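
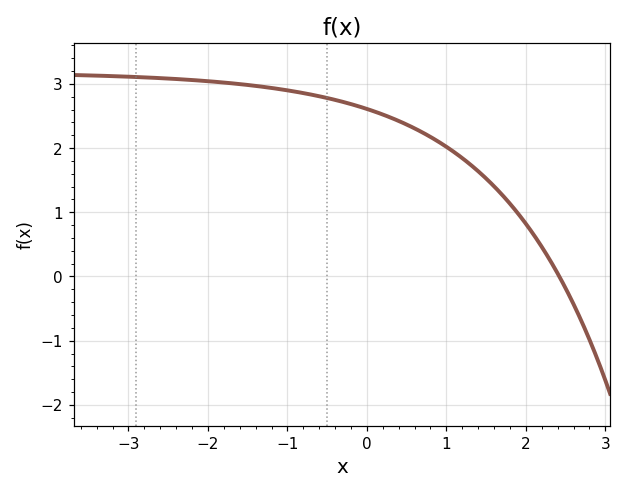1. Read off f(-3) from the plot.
3.1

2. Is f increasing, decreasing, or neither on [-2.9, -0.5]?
decreasing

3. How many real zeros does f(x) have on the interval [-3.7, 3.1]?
1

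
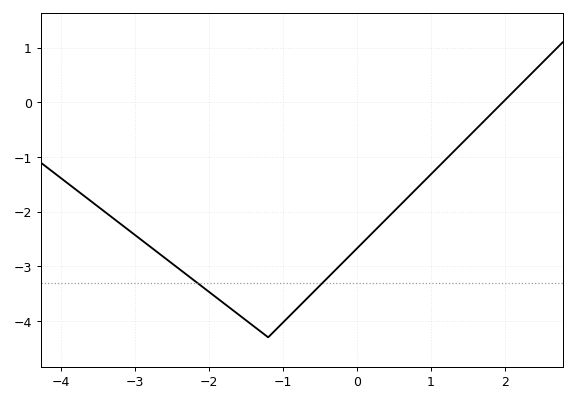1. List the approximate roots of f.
1.97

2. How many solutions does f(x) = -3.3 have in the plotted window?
2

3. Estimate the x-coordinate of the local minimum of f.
-1.2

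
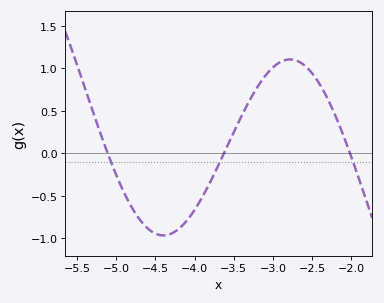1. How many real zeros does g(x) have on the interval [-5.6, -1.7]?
3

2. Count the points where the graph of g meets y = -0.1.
3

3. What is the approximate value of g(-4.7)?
-0.777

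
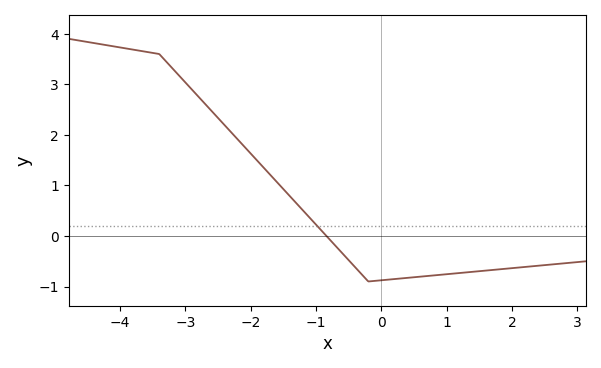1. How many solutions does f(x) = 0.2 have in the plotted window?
1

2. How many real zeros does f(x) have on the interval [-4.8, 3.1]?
1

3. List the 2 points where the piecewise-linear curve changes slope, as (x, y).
(-3.4, 3.6); (-0.2, -0.9)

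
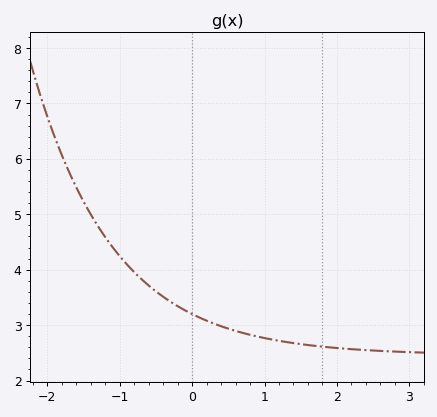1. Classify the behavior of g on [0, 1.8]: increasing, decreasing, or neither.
decreasing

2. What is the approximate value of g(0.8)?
2.8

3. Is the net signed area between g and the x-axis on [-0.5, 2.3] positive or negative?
positive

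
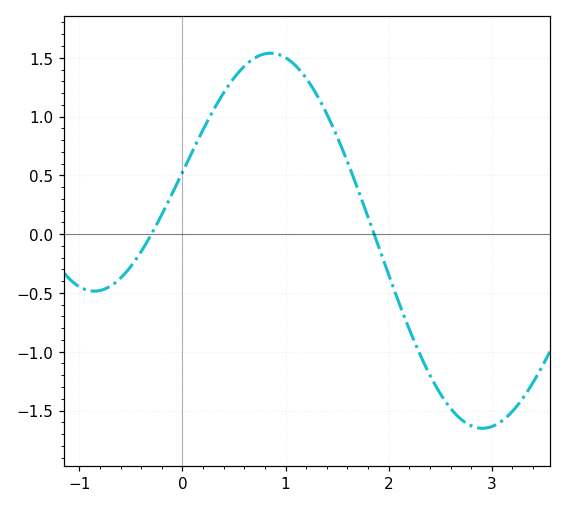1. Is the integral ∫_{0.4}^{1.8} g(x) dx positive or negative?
positive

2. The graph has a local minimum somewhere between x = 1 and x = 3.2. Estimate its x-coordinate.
2.91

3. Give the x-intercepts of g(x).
-0.3, 1.86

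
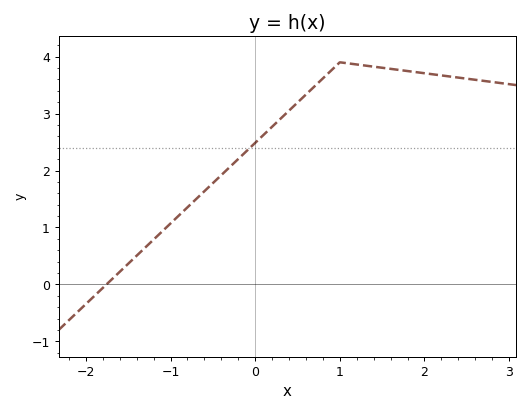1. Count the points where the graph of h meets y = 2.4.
1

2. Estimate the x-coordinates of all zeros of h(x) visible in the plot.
-1.8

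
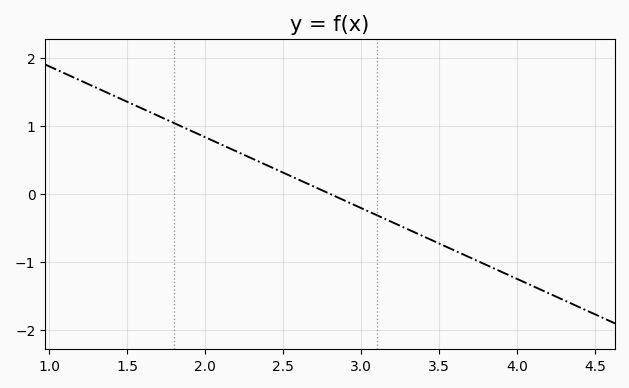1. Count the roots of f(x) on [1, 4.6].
1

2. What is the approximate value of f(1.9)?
0.936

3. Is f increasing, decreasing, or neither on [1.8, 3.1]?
decreasing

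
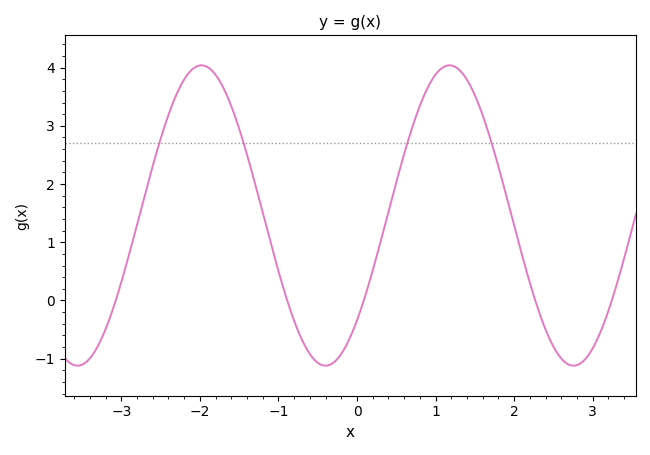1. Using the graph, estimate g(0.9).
3.7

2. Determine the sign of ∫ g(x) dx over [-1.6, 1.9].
positive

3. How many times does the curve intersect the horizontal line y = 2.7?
4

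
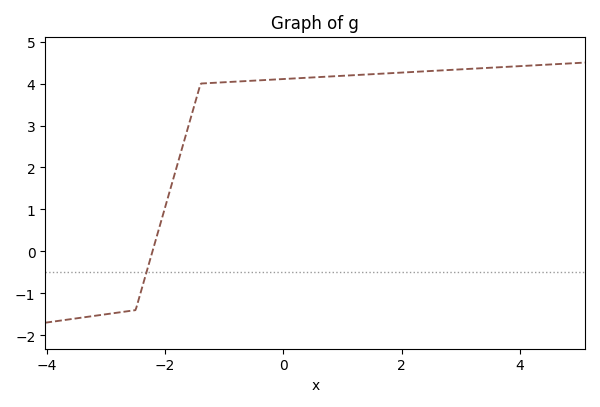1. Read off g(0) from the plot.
4.1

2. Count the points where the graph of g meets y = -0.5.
1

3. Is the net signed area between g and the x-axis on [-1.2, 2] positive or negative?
positive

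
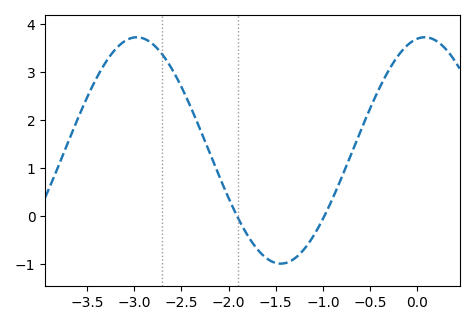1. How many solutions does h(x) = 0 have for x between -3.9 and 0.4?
2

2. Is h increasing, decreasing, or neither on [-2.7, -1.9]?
decreasing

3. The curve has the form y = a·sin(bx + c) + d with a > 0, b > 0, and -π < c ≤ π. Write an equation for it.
y = 2.36sin(2.06x + 1.41) + 1.37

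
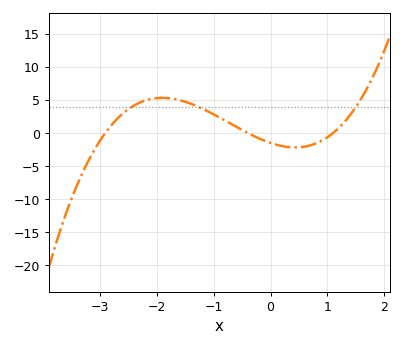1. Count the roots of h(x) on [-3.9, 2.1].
3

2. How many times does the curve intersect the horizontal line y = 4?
3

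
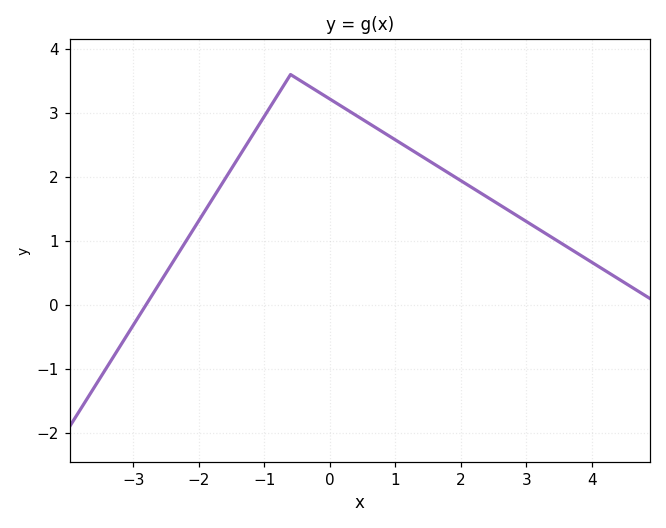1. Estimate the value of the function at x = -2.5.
0.5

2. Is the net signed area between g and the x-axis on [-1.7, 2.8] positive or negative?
positive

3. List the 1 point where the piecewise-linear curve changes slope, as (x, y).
(-0.6, 3.6)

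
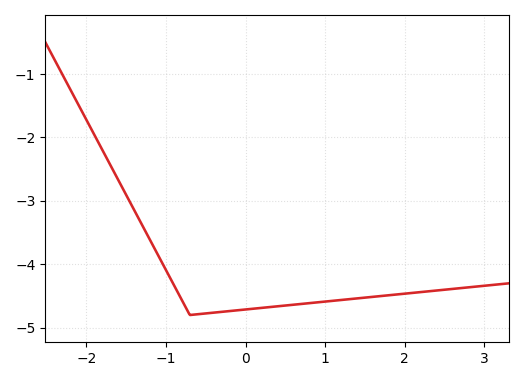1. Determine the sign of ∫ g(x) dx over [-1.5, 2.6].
negative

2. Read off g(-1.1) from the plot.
-3.85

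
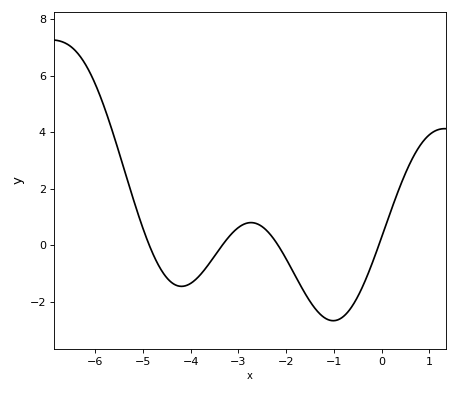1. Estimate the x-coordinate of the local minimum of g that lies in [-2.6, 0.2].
-1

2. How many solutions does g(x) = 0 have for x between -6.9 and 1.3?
4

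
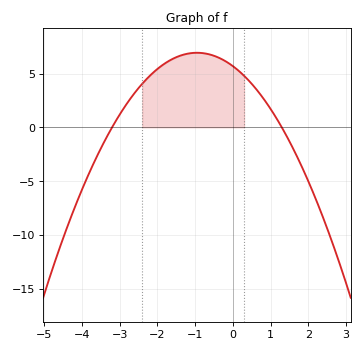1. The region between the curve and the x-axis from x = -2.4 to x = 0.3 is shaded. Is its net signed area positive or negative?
positive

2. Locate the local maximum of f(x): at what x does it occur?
-0.95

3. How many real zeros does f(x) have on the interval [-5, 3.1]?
2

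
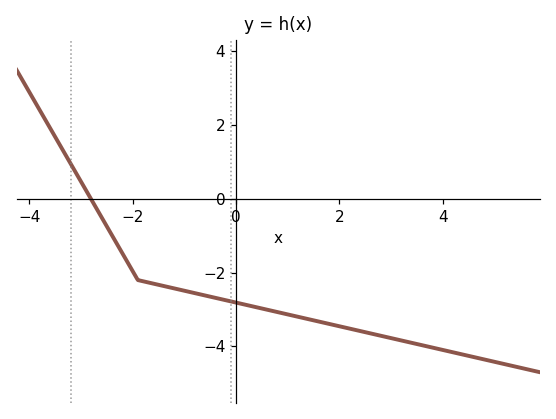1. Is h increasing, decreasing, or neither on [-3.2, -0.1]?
decreasing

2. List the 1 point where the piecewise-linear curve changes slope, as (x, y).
(-1.9, -2.2)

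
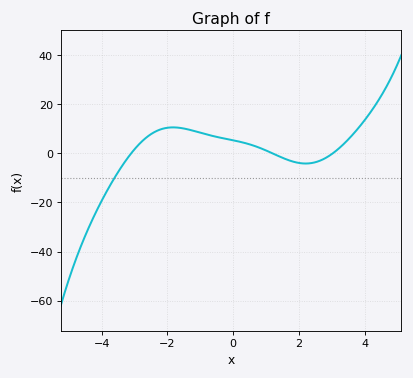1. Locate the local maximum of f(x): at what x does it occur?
-1.8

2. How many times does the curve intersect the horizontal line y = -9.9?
1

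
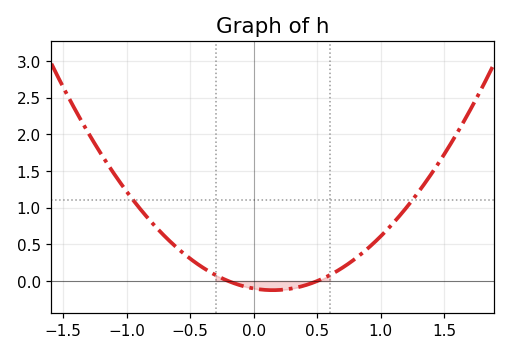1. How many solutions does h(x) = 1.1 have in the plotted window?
2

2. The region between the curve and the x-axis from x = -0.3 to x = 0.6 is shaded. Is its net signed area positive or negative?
negative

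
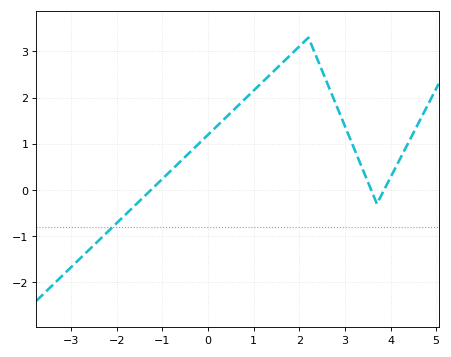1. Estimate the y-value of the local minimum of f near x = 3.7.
-0.3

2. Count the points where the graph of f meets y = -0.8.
1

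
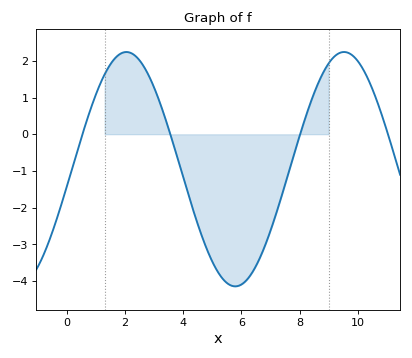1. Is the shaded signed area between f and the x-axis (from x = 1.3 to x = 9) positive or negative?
negative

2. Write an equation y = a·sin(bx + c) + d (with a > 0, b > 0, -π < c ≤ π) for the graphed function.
y = 3.19sin(0.84x - 0.15) - 0.95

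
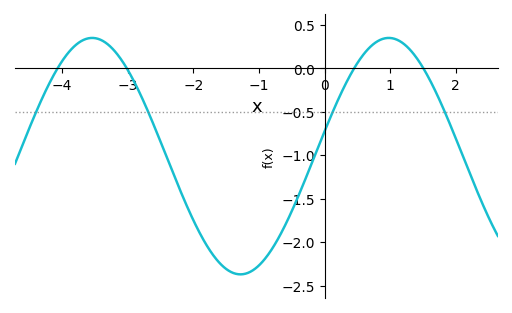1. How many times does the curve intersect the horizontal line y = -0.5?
4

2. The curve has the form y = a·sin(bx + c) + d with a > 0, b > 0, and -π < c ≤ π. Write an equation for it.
y = 1.36sin(1.4x + 0.21) - 1.01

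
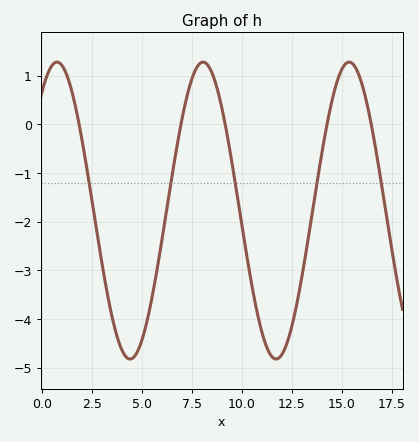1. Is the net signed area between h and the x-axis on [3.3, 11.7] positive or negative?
negative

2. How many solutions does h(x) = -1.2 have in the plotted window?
5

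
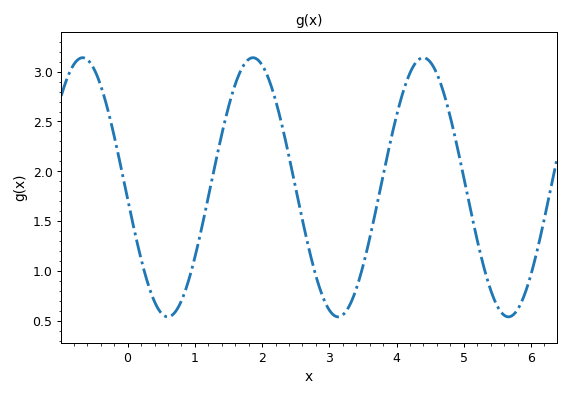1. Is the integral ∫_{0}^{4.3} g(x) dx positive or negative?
positive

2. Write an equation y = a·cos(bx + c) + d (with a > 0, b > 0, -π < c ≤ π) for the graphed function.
y = 1.3cos(2.5x + 1.7) + 1.84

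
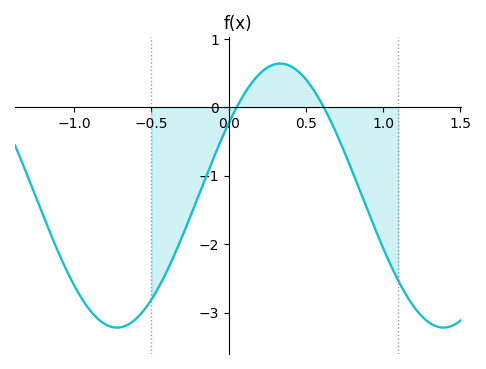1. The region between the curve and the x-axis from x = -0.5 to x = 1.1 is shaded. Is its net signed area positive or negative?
negative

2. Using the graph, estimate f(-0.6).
-3.1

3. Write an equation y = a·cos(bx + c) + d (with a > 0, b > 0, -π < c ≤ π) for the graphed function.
y = 1.93cos(3x - 0.99) - 1.29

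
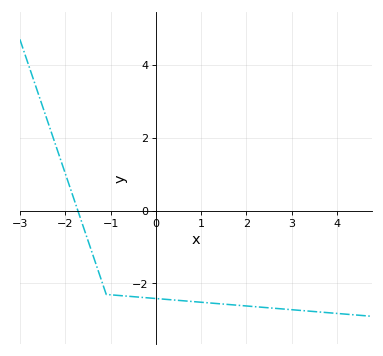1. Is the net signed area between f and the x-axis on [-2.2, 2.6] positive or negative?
negative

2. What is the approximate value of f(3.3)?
-2.8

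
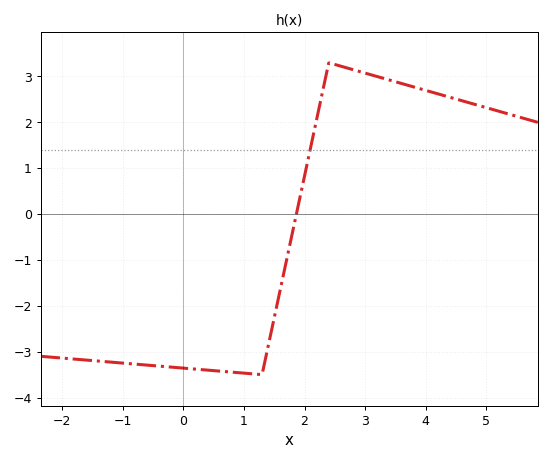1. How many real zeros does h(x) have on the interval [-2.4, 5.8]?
1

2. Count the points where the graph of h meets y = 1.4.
1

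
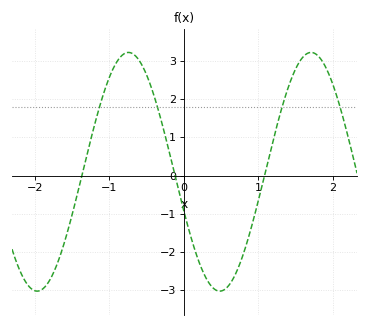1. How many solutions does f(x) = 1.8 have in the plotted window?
4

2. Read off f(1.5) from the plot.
2.8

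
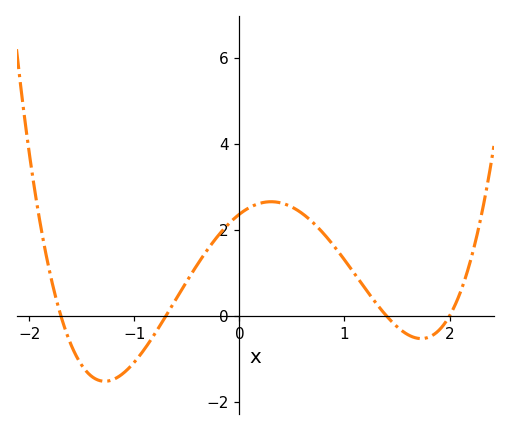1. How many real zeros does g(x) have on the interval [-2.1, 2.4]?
4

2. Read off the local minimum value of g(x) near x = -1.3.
-1.52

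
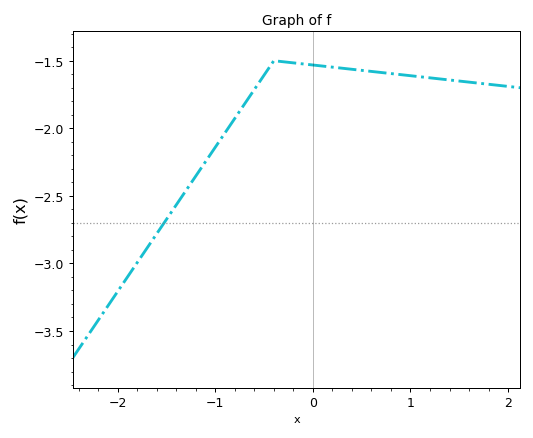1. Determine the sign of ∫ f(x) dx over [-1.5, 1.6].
negative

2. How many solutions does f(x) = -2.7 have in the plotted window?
1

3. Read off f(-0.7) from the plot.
-1.82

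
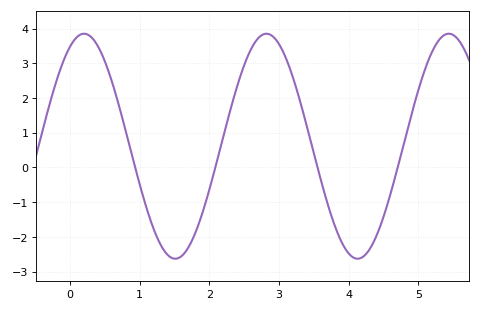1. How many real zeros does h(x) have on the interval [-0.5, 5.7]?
4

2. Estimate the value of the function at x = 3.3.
1.9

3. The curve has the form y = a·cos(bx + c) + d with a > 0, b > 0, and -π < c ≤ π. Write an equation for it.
y = 3.24cos(2.4x - 0.48) + 0.61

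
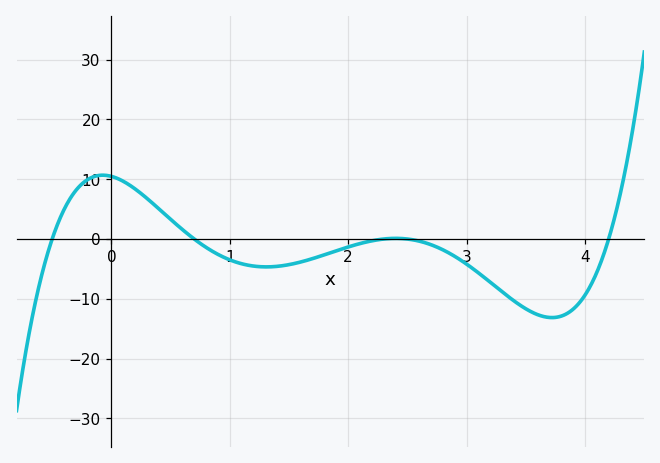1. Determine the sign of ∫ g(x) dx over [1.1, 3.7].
negative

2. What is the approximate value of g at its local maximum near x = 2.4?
0.11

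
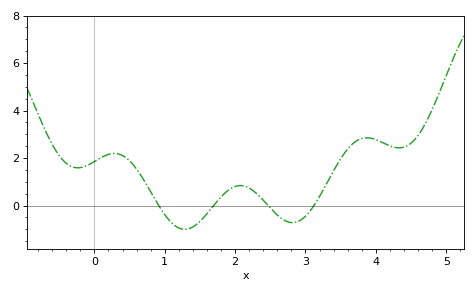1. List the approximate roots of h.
0.915, 1.7, 2.47, 3.12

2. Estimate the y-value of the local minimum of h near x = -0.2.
1.59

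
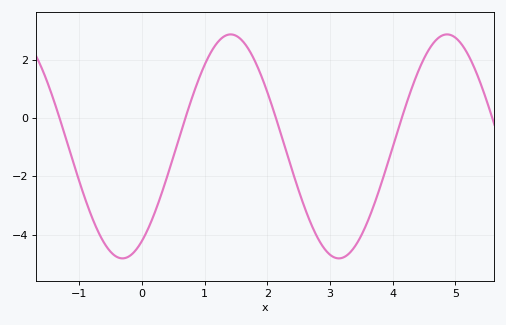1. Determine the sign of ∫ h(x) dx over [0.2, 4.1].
negative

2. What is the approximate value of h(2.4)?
-1.8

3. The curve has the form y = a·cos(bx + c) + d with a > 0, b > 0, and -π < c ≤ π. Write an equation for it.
y = 3.85cos(1.8x - 2.6) - 0.97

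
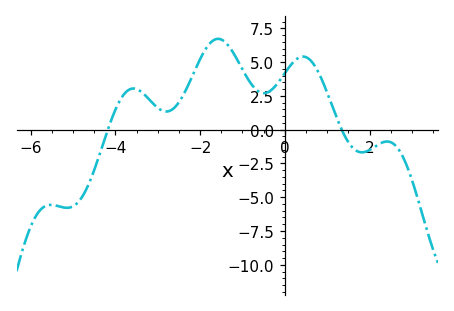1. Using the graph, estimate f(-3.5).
3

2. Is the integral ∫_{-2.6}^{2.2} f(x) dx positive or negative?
positive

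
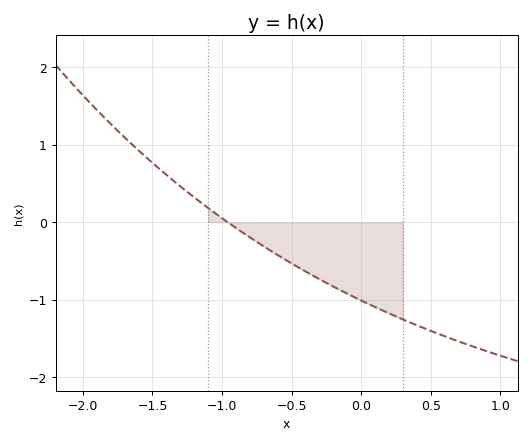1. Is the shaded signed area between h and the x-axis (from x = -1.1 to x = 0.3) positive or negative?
negative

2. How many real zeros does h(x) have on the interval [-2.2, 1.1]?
1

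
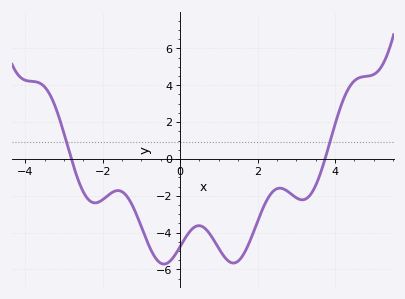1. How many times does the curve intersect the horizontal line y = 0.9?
2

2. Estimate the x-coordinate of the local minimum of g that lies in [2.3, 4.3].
3.2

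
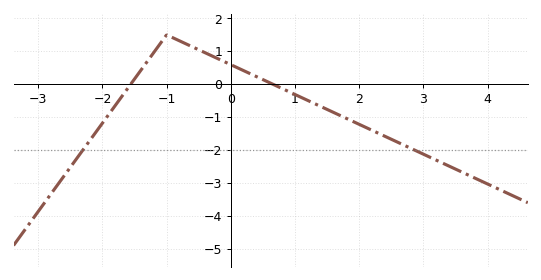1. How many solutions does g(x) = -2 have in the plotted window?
2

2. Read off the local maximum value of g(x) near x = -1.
1.5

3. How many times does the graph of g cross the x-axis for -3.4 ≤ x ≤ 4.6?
2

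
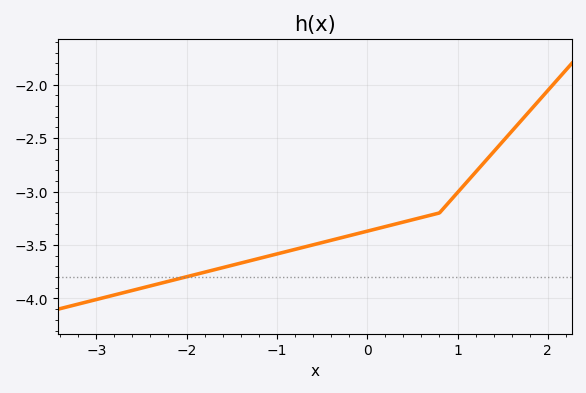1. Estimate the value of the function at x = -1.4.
-3.65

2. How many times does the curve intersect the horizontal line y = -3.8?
1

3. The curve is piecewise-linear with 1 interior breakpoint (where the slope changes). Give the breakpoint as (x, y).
(0.8, -3.2)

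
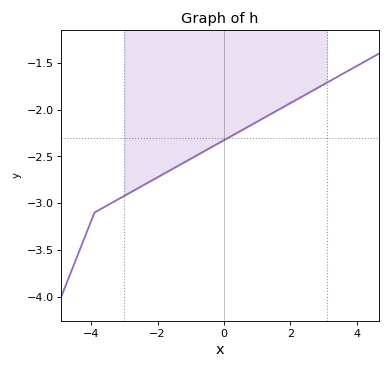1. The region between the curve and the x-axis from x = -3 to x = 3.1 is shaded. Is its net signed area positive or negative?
negative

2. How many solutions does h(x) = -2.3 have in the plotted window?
1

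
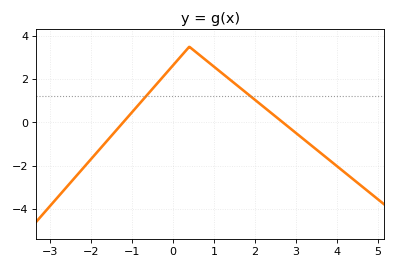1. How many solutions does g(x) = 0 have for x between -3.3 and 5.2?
2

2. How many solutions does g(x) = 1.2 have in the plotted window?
2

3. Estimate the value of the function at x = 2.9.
-0.335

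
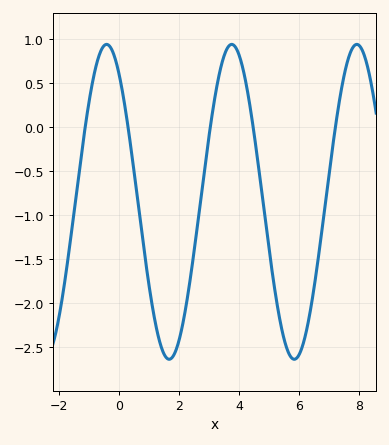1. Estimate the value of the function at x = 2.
-2.45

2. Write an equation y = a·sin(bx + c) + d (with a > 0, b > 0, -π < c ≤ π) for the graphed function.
y = 1.79sin(1.5x + 2.2) - 0.85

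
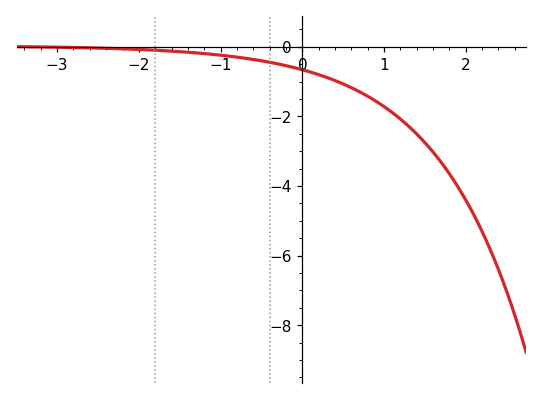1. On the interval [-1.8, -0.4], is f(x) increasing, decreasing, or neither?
decreasing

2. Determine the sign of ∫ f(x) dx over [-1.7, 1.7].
negative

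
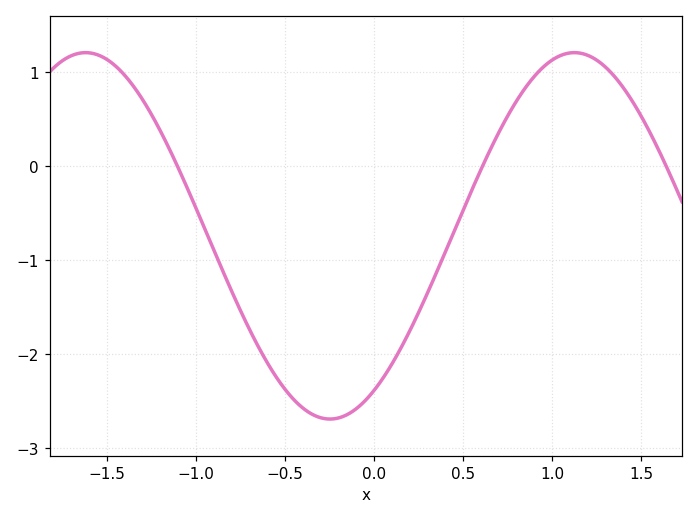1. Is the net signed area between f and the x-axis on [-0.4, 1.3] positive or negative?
negative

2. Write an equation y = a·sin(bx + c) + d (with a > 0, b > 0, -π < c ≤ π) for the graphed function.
y = 1.95sin(2.3x - 1) - 0.74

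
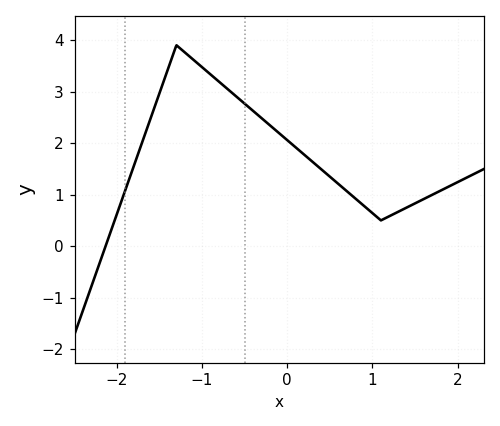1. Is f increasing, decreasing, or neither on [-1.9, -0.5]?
neither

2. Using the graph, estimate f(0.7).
1.07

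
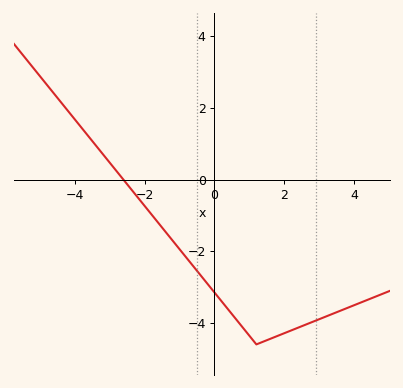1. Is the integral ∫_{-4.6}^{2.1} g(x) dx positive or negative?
negative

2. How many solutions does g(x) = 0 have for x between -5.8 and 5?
1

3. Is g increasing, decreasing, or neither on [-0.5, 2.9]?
neither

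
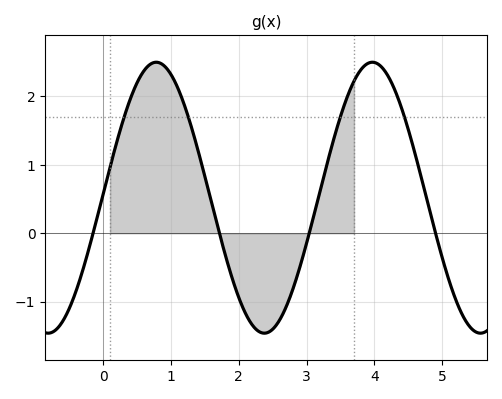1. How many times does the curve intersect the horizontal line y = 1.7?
4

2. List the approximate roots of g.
-0.151, 1.71, 3.04, 4.9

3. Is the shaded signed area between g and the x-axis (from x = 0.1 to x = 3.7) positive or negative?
positive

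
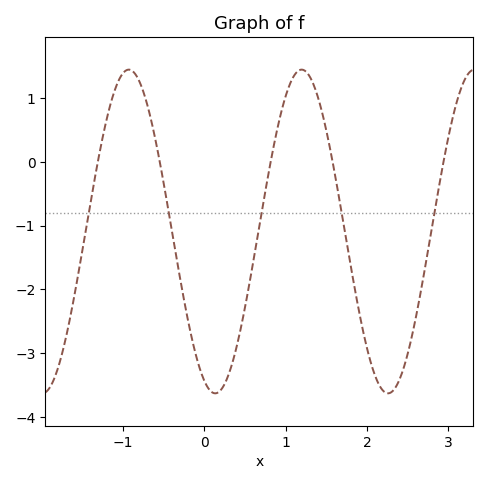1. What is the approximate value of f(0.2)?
-3.6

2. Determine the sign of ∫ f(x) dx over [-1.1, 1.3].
negative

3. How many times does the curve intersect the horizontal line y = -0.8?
5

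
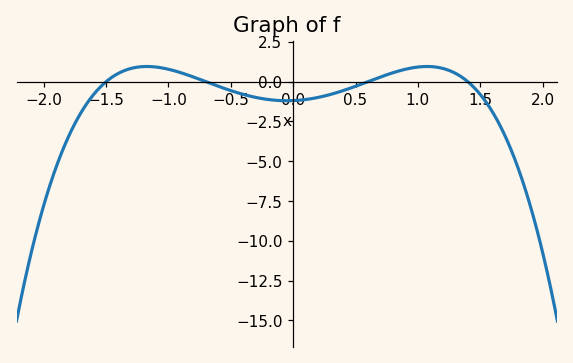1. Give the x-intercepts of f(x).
-1.5, -0.7, 0.6, 1.4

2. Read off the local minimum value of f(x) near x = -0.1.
-1.2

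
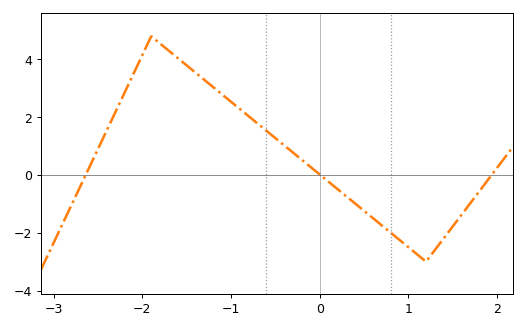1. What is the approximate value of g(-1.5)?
3.79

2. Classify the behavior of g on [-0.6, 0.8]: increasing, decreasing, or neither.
decreasing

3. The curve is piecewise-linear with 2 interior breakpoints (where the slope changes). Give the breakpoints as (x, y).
(-1.9, 4.8); (1.2, -3)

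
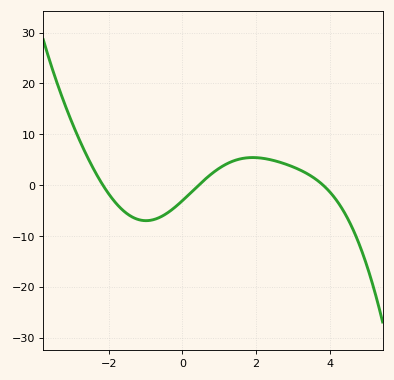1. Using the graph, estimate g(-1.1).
-7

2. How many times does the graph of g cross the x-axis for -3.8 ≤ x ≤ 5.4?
3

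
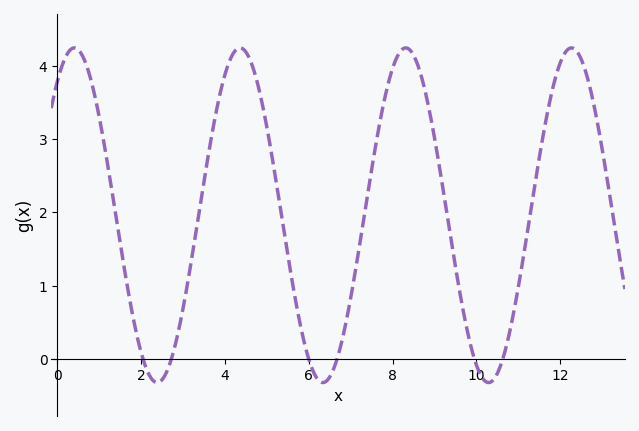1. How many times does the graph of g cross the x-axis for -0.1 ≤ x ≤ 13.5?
6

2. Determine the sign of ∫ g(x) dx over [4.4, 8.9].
positive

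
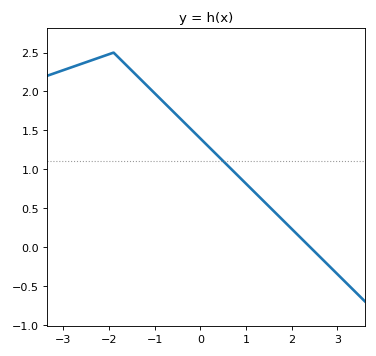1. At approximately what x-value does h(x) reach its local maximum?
-1.9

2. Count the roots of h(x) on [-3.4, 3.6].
1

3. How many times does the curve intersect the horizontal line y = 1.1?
1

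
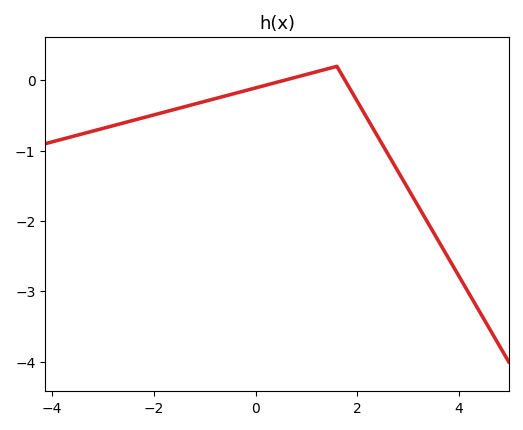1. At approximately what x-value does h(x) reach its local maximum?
1.6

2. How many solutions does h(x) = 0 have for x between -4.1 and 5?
2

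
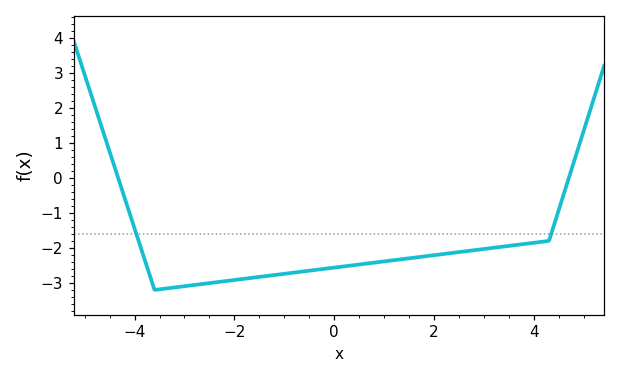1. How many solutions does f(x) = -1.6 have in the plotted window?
2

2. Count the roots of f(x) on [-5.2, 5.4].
2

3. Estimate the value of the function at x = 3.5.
-1.9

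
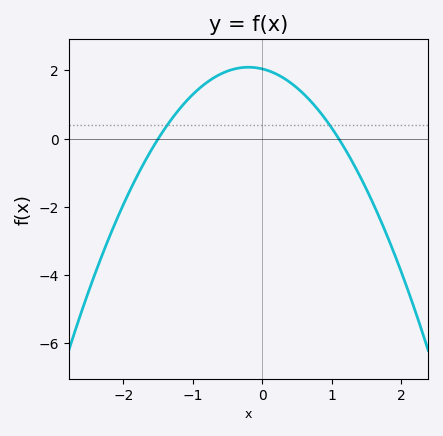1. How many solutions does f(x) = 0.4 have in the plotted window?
2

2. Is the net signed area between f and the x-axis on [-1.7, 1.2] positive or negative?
positive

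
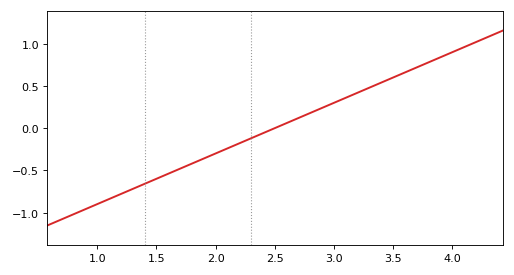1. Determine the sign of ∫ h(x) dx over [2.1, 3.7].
positive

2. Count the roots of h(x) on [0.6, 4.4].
1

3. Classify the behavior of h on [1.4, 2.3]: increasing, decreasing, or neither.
increasing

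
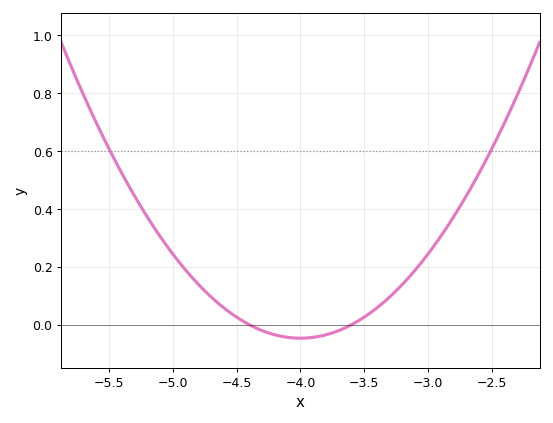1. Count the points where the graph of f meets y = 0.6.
2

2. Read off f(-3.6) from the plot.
0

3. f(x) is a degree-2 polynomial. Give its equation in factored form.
y = 0.29(x + 4.4)(x + 3.6)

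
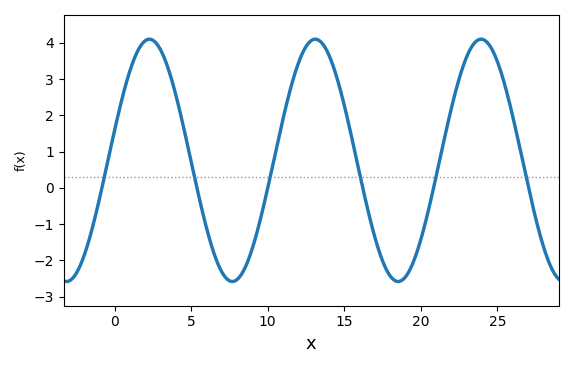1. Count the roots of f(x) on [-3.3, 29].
6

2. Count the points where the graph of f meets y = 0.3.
6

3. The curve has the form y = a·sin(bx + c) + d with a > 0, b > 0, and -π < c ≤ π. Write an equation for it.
y = 3.34sin(0.58x + 0.25) + 0.76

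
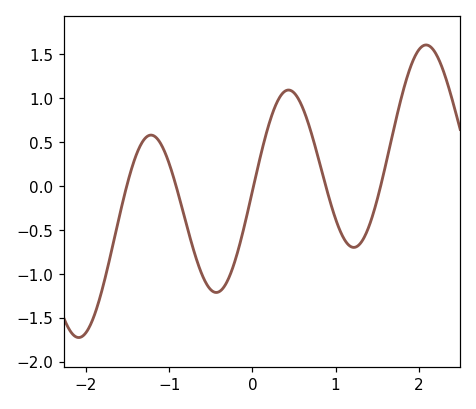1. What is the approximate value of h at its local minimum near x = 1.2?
-0.7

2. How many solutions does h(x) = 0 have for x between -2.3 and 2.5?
5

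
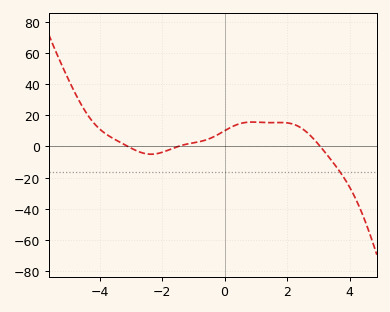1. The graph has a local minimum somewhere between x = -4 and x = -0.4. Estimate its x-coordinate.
-2.35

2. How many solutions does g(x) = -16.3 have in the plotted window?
1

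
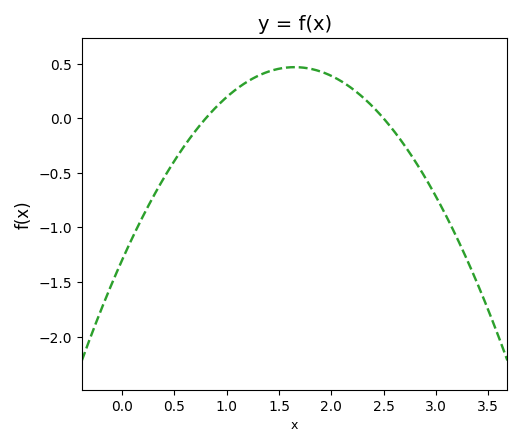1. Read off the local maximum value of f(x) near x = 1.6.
0.47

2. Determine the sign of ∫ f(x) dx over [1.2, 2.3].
positive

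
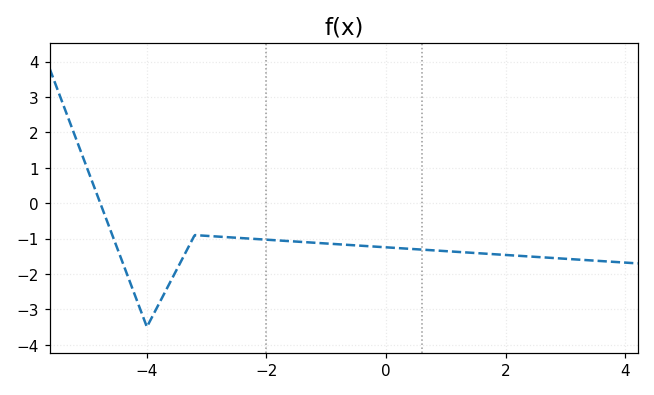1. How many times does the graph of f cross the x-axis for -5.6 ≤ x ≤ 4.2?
1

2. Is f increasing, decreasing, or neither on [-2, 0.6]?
decreasing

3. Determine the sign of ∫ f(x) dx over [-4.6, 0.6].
negative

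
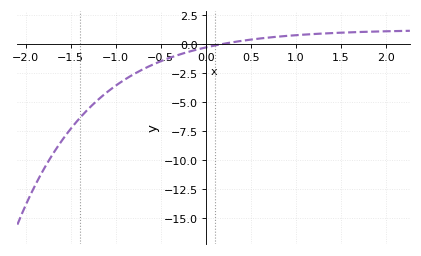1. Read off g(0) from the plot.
-0.27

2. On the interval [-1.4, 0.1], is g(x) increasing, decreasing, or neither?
increasing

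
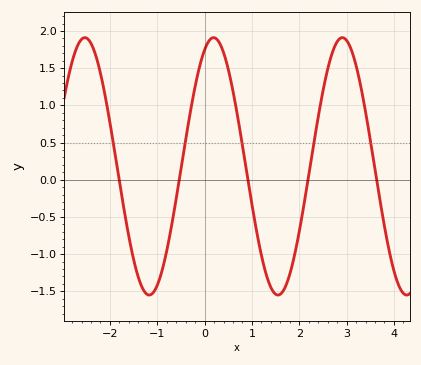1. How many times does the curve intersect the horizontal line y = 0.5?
5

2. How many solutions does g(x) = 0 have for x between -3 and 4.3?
5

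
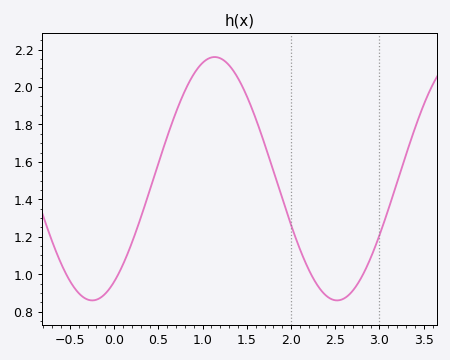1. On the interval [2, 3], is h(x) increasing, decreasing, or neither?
neither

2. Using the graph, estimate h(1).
2.13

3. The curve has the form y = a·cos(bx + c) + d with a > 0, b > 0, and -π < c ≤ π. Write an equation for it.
y = 0.65cos(2.27x - 2.58) + 1.51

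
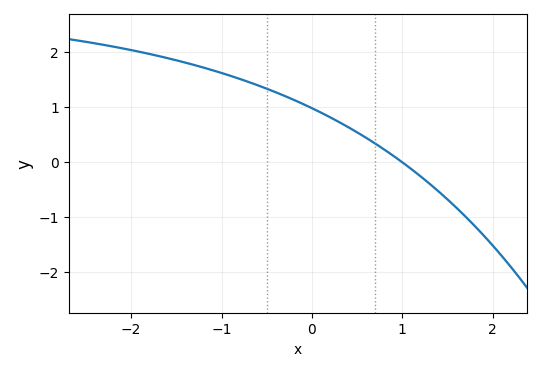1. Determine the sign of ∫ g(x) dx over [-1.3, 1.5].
positive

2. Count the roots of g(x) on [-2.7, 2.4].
1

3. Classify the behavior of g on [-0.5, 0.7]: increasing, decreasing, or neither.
decreasing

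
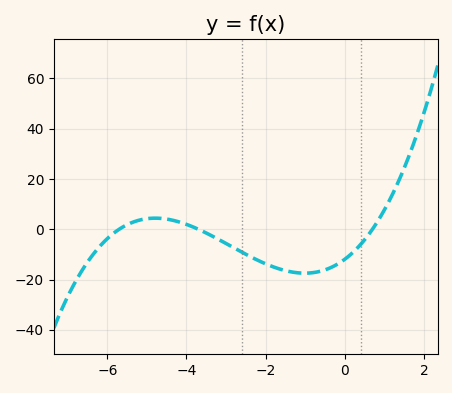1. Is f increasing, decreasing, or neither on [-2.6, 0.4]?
neither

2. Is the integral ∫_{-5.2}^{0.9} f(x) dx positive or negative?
negative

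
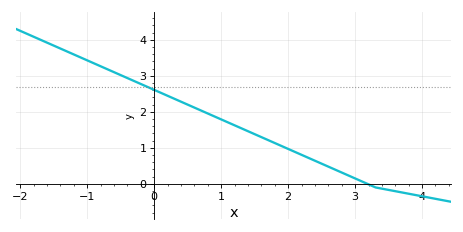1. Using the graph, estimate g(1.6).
1.3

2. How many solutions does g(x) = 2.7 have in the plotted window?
1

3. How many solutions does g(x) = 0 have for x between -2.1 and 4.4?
1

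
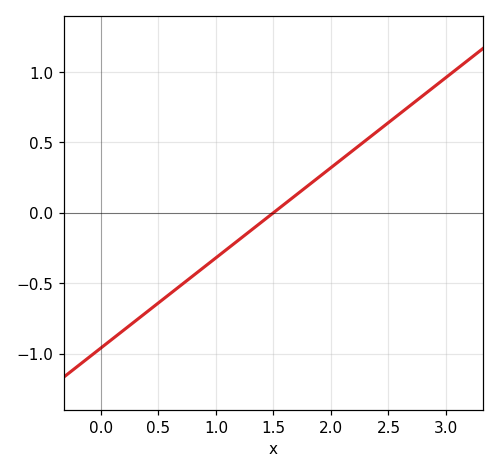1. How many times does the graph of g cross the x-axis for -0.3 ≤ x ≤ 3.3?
1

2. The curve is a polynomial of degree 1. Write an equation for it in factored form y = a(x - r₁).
y = 0.64(x - 1.5)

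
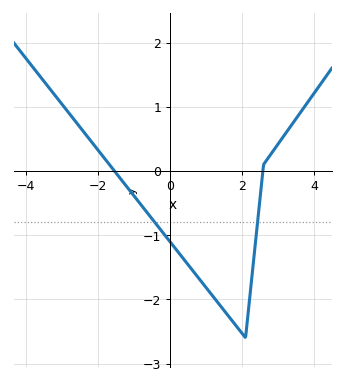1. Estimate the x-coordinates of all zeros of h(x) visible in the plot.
-1.6, 2.6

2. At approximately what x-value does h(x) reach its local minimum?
2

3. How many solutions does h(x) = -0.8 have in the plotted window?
2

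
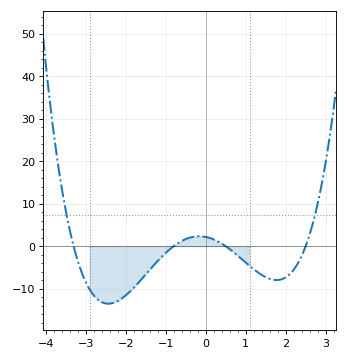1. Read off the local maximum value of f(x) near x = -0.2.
2.33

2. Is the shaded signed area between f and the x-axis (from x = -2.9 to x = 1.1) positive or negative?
negative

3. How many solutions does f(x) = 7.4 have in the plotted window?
2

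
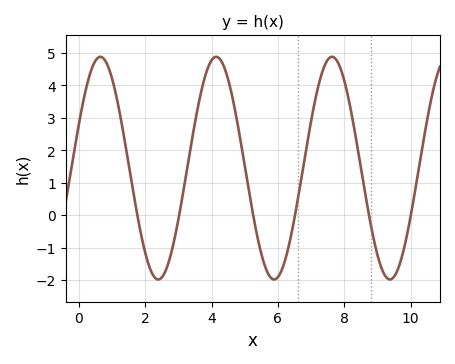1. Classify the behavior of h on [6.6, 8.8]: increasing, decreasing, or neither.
neither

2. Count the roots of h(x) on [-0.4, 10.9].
6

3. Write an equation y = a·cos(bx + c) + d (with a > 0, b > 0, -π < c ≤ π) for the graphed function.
y = 3.43cos(1.8x - 1.2) + 1.45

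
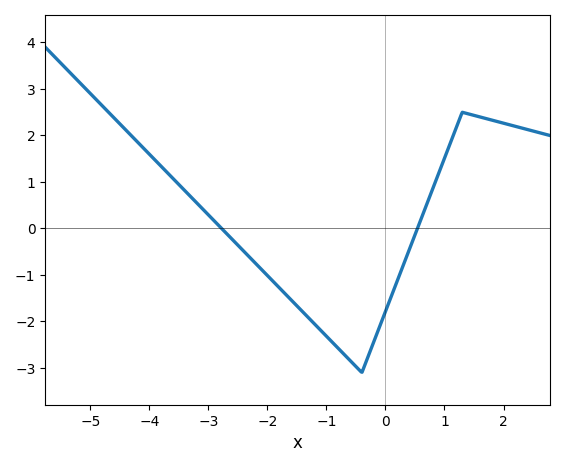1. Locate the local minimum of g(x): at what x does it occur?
-0.4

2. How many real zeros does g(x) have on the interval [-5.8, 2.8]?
2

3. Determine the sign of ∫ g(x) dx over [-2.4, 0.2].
negative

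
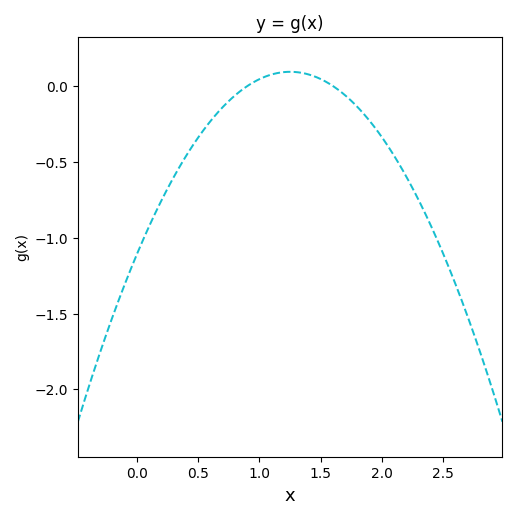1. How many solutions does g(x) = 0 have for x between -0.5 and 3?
2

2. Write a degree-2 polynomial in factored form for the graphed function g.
y = -0.77(x - 0.9)(x - 1.6)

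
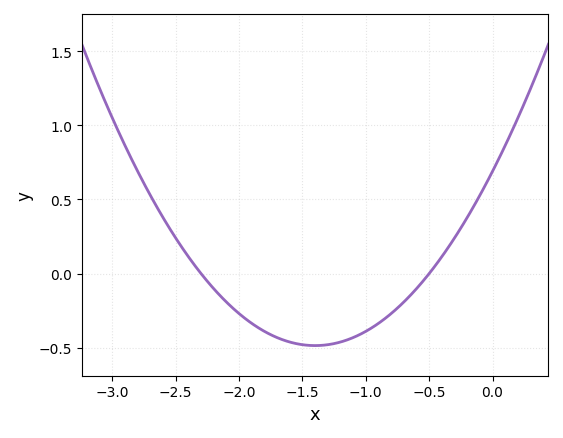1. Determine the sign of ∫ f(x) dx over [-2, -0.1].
negative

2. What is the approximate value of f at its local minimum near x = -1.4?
-0.486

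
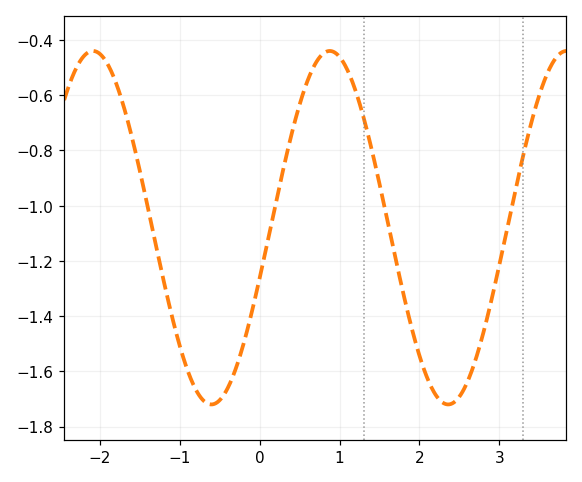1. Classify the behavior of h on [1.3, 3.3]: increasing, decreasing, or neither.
neither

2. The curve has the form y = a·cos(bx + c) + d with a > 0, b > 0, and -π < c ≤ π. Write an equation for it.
y = 0.64cos(2.1x - 1.9) - 1.08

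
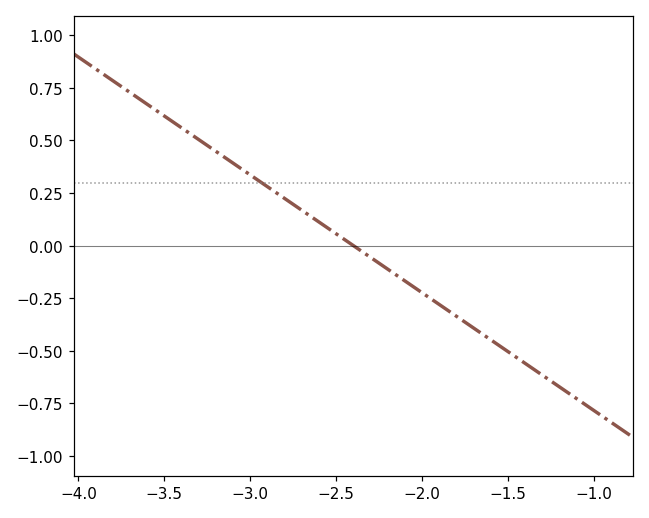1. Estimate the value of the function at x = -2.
-0.224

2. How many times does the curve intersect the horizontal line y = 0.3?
1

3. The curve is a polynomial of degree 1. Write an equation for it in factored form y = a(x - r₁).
y = -0.56(x + 2.4)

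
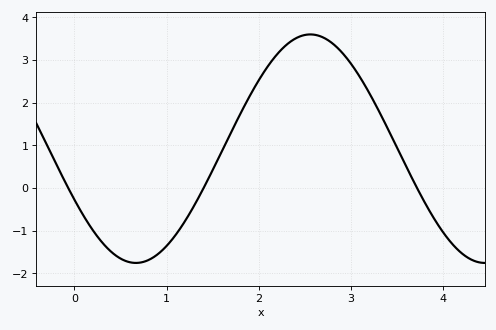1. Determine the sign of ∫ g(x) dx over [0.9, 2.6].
positive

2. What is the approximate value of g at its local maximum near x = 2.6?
3.6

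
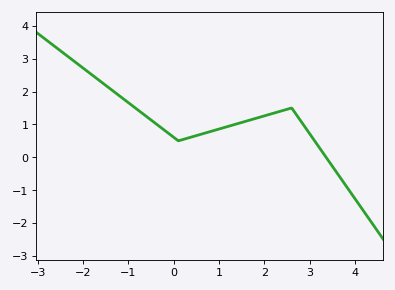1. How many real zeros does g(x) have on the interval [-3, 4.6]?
1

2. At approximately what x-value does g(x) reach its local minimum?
0.2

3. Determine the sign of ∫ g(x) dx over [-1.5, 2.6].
positive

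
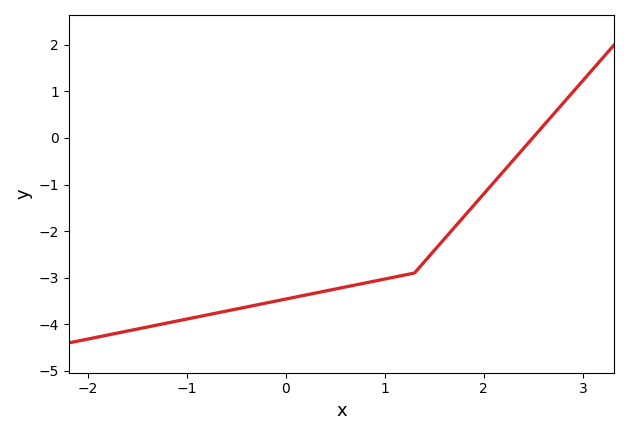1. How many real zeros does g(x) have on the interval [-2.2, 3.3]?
1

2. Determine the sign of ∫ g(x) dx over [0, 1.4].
negative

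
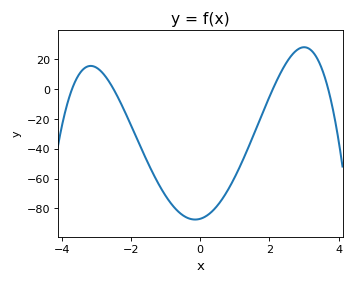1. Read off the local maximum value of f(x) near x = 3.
28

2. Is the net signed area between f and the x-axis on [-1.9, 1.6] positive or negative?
negative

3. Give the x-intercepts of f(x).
-3.6, -2.4, 2, 3.8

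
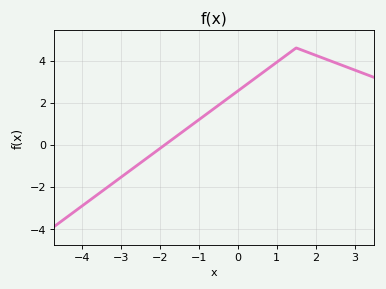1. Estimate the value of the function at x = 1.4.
4.46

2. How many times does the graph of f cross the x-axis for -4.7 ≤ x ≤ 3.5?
1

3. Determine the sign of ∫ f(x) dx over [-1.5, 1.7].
positive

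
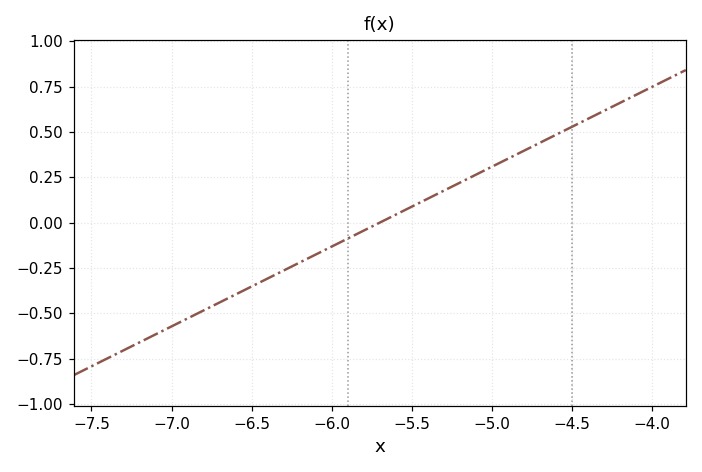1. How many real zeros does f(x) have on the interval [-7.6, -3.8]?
1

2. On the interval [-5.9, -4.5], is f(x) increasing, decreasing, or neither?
increasing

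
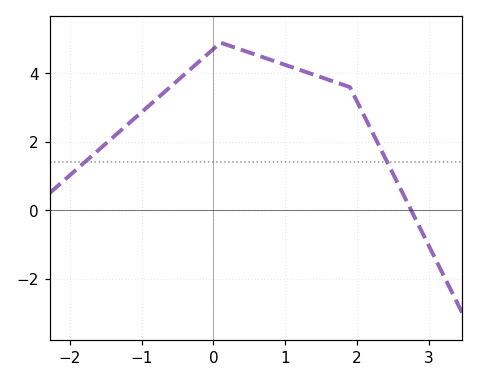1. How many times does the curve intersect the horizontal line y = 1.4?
2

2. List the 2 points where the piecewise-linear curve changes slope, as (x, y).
(0.1, 4.9); (1.9, 3.6)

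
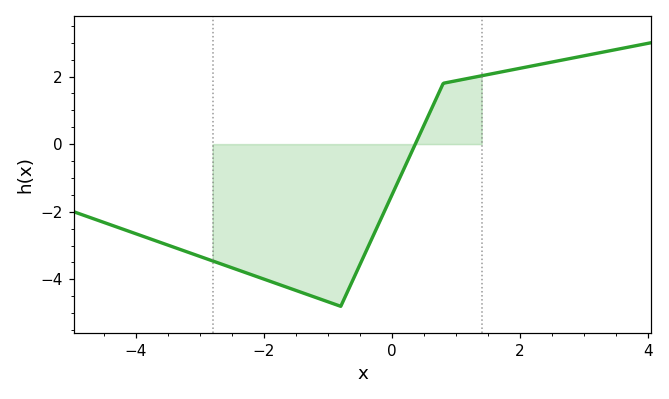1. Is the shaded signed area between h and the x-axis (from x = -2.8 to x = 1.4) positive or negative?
negative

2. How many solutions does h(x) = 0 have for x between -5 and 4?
1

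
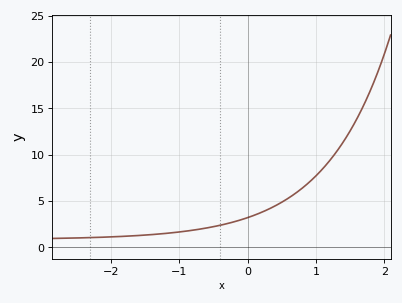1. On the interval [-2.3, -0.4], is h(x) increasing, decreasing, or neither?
increasing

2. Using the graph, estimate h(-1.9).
1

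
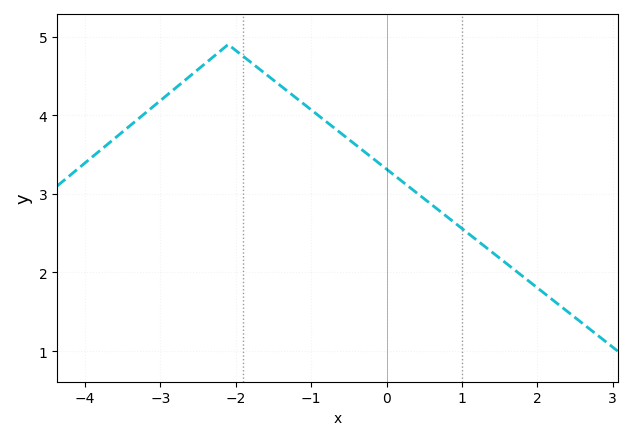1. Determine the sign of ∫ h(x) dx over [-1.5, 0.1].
positive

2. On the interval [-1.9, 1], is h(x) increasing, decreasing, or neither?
decreasing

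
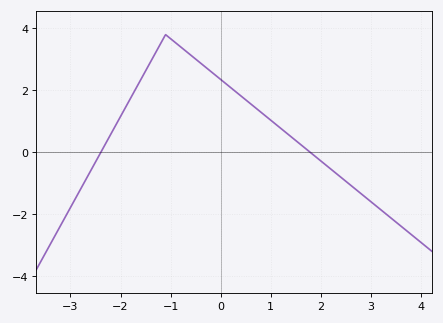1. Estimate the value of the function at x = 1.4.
0.6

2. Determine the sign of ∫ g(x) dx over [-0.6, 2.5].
positive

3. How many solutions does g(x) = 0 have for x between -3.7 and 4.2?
2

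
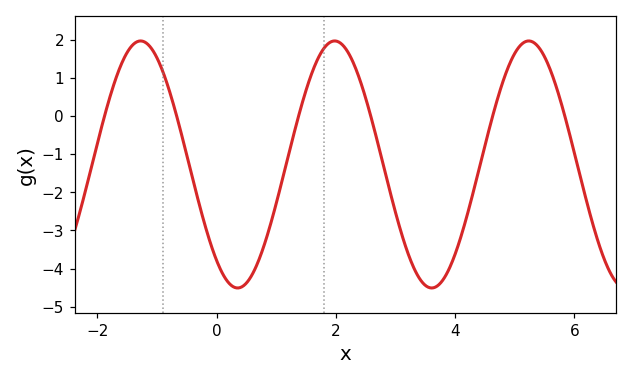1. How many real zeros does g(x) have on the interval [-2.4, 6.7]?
6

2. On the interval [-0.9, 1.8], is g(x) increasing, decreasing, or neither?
neither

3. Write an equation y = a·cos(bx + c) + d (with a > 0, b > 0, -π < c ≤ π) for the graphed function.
y = 3.24cos(1.9x + 2.5) - 1.27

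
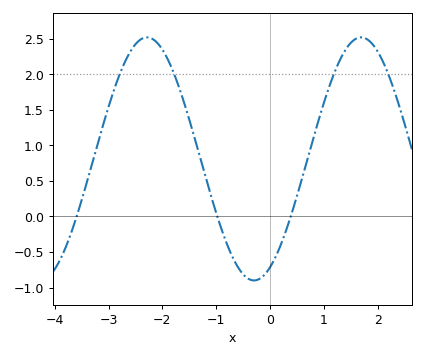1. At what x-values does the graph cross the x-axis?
-3.6, -1, 0.4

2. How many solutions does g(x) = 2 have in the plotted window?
4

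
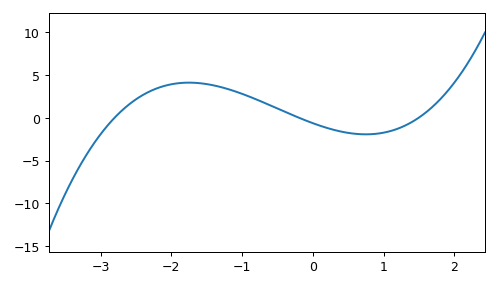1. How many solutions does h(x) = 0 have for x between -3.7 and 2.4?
3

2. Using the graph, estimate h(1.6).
0.5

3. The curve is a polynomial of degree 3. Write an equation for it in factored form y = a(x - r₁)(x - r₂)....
y = 0.77(x + 2.8)(x + 0.2)(x - 1.5)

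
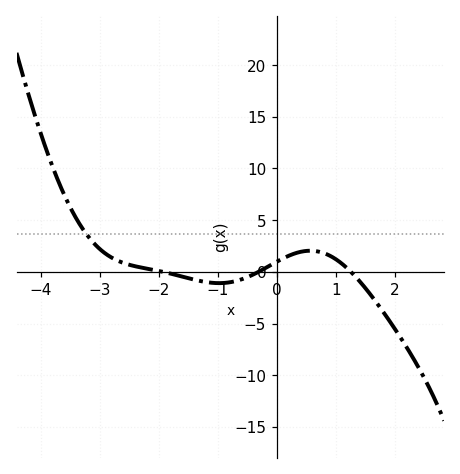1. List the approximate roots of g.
-1.9, -0.3, 1.3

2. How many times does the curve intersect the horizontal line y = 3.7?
1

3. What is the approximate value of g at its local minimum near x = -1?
-1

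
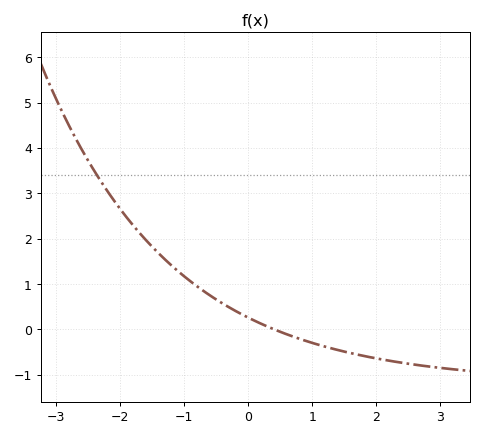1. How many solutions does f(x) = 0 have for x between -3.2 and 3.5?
1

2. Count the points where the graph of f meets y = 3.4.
1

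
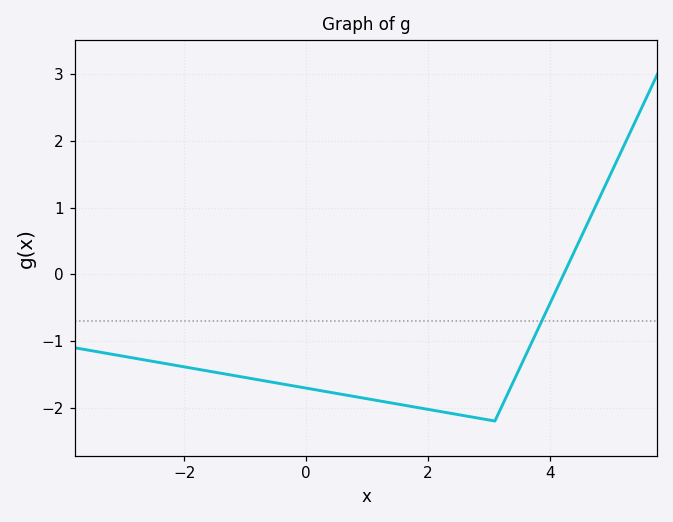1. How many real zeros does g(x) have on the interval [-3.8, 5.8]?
1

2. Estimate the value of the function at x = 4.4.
0.333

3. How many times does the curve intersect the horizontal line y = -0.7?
1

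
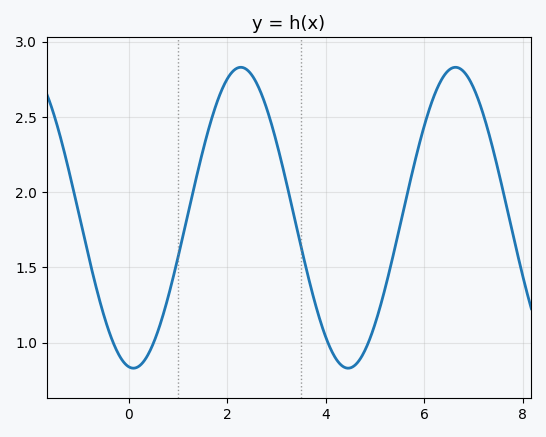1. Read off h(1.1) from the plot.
1.71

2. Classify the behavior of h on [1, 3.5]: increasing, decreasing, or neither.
neither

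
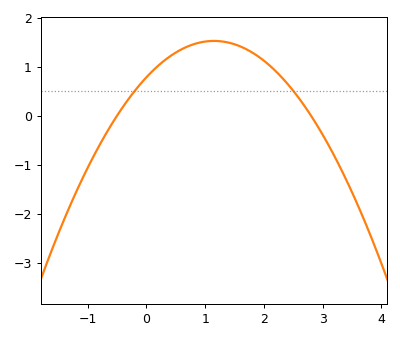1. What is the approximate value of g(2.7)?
0.2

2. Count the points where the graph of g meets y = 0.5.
2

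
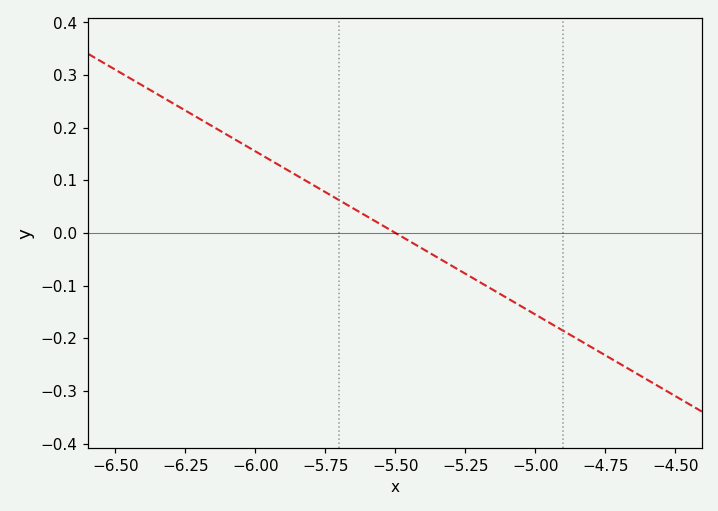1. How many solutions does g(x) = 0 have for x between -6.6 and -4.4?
1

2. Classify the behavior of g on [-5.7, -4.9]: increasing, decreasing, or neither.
decreasing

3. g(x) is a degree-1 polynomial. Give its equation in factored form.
y = -0.31(x + 5.5)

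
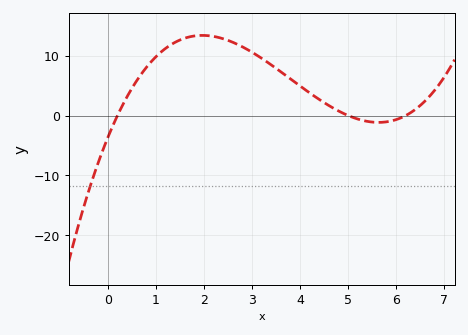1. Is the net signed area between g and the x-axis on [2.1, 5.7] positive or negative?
positive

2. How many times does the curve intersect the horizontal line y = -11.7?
1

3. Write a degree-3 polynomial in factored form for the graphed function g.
y = 0.59(x - 0.2)(x - 5)(x - 6.2)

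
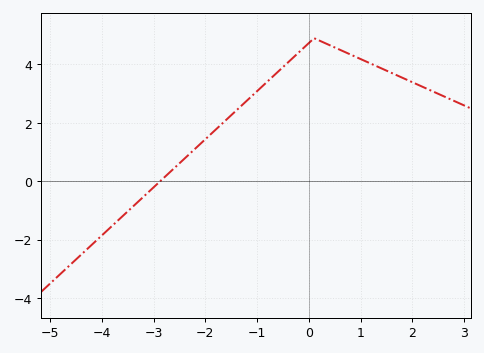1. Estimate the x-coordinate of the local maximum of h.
0.1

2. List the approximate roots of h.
-2.87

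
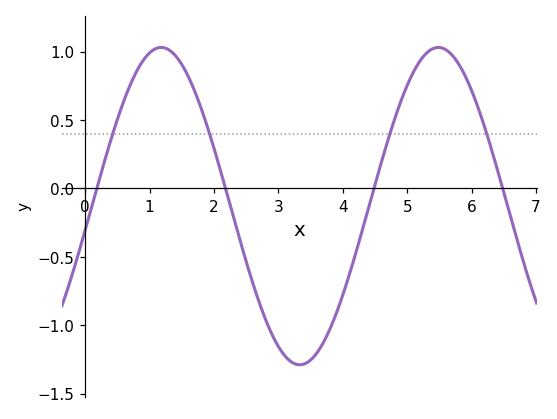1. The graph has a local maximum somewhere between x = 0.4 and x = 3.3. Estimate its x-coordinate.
1.2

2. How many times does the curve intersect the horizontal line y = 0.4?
4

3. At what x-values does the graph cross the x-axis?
0.2, 2.2, 4.5, 6.5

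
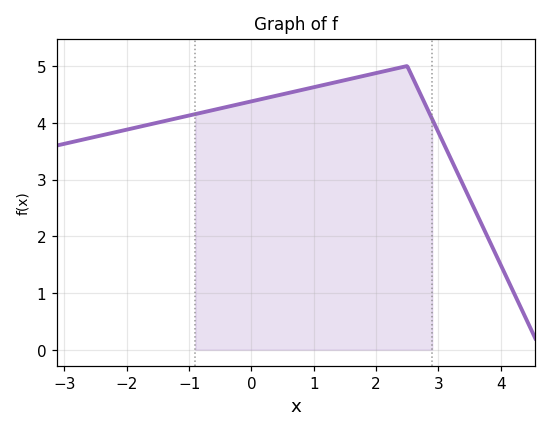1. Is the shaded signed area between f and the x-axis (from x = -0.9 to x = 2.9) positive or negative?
positive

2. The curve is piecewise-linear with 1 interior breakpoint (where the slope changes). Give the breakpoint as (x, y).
(2.5, 5)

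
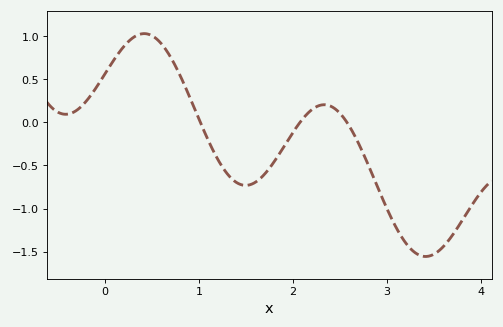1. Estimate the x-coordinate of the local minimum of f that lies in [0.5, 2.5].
1.5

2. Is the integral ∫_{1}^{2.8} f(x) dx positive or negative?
negative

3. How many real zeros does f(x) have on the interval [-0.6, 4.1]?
3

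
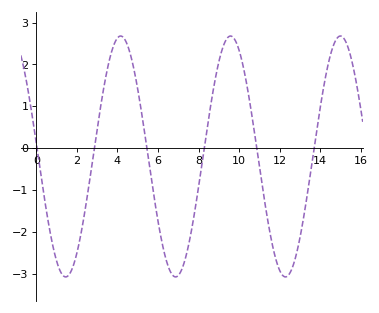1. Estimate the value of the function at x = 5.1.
1.1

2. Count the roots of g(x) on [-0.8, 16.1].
6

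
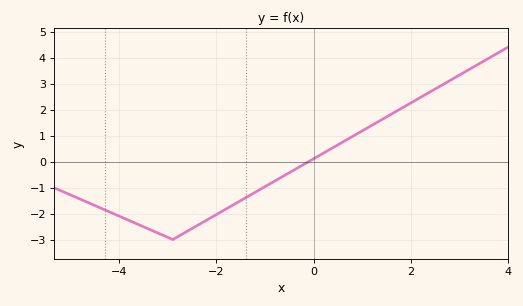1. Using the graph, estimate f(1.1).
1.3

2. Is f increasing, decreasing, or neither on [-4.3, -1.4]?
neither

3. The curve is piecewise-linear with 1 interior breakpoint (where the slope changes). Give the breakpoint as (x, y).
(-2.9, -3)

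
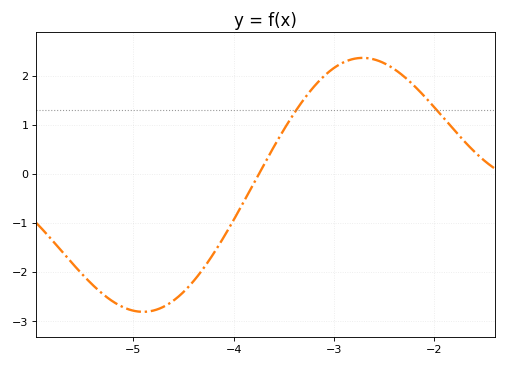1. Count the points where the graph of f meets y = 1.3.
2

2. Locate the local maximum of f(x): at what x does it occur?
-2.7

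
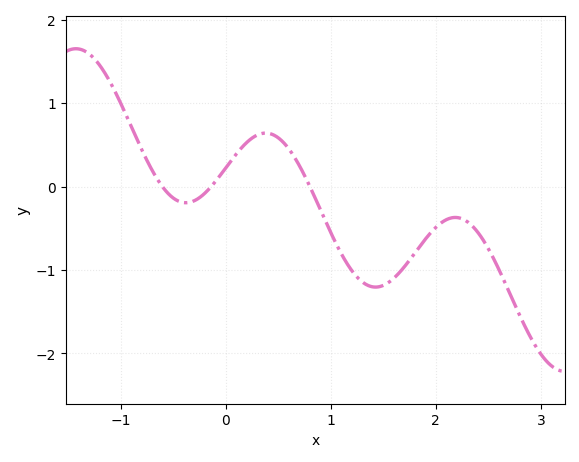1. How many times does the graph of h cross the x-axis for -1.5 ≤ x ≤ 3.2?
3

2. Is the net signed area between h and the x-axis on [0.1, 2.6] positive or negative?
negative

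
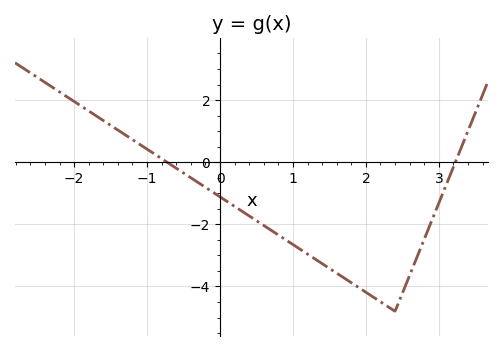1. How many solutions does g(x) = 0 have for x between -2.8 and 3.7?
2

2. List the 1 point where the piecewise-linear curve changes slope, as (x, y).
(2.4, -4.8)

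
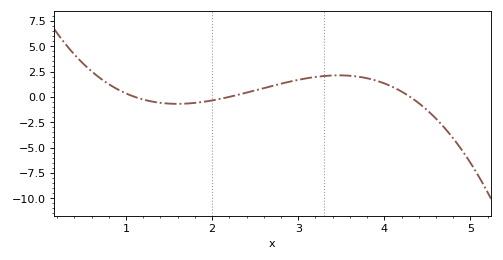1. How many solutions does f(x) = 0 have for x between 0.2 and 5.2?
3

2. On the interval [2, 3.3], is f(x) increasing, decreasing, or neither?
increasing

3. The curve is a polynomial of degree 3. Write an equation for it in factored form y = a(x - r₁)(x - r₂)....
y = -0.85(x - 1.1)(x - 2.2)(x - 4.3)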